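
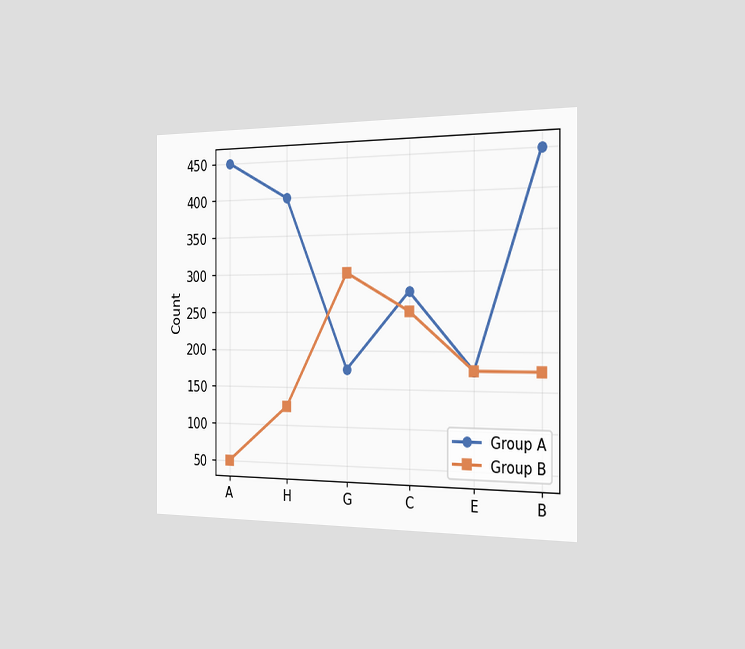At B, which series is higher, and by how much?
The chart is viewed slightly from the right. At B, Group A sits above the other line by 275.

Group A, by 275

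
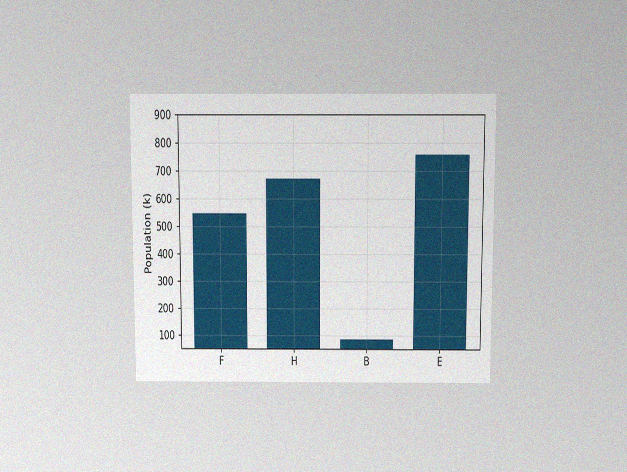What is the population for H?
672k

The chart is viewed slightly from above, with some photo noise. Reading along the chart's y-axis, the H bar reaches 672k.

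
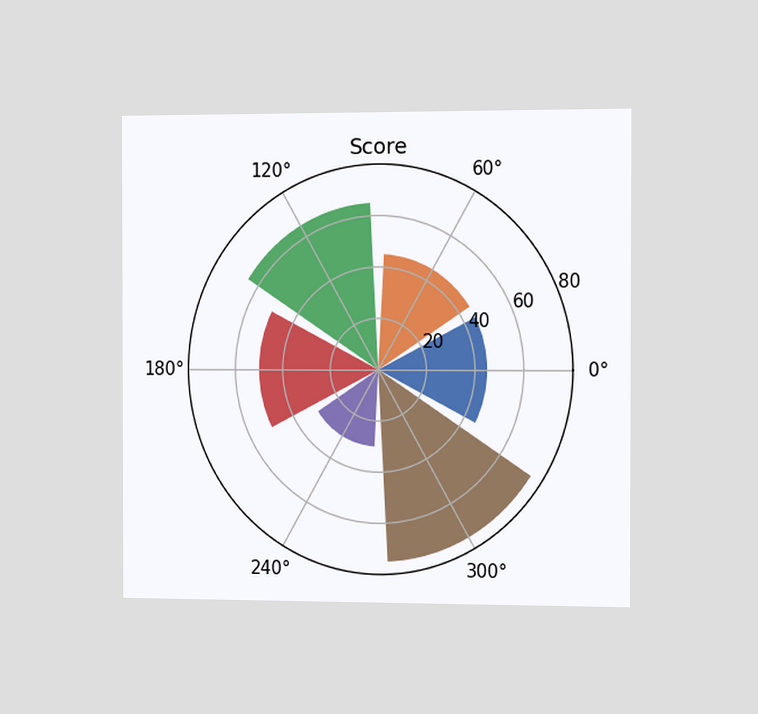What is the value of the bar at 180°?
50

The chart is viewed slightly from the right. The bar at 180° reaches 50 on the radial axis.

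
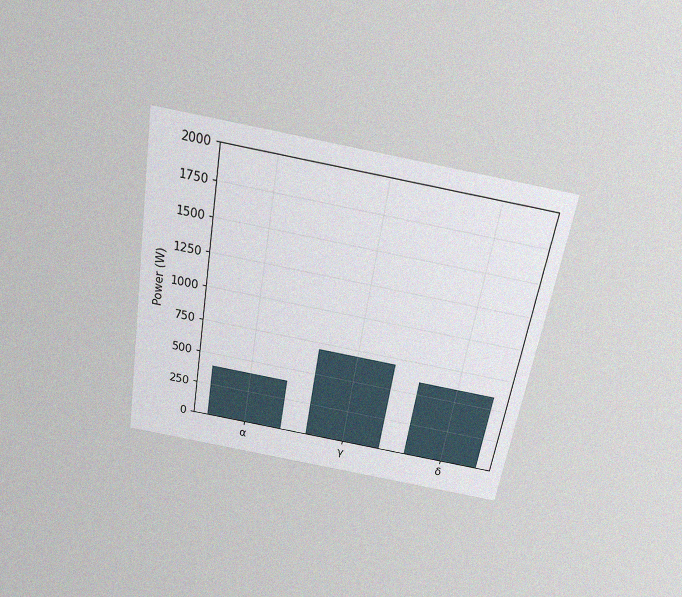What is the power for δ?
600W

The chart is tilted about 10° clockwise and viewed slightly from above, with some photo noise. Reading along the chart's y-axis, the δ bar reaches 600W.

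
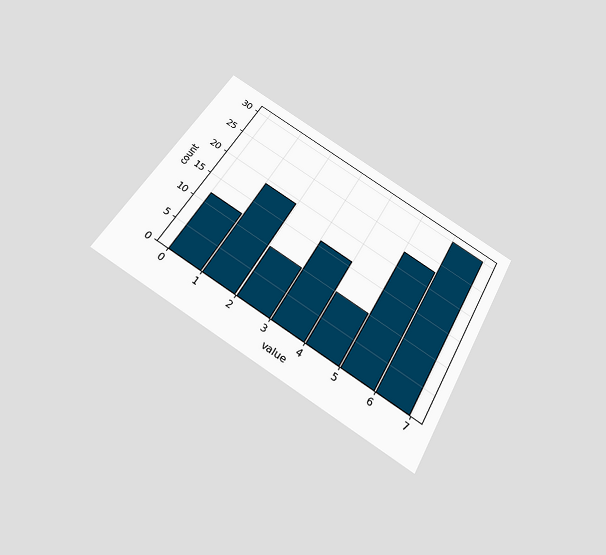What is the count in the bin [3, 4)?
16

The chart is tilted about 30° clockwise and viewed slightly from below. The [3, 4) bin has height 16.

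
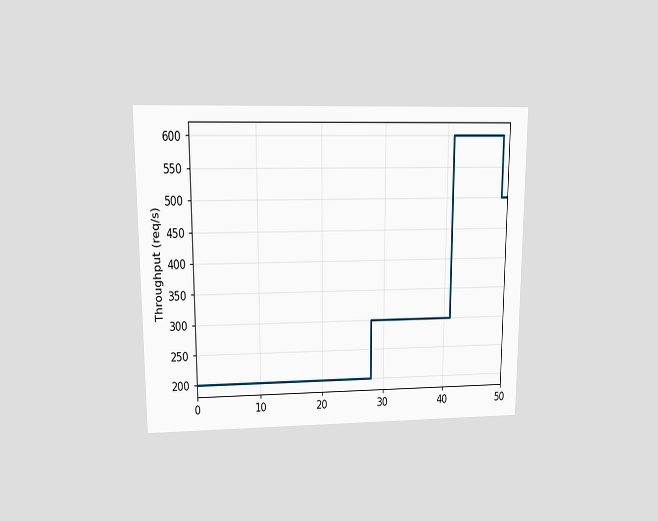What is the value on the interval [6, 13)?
The chart is viewed at a slight angle. On [6, 13) the step sits at 200req/s.

200req/s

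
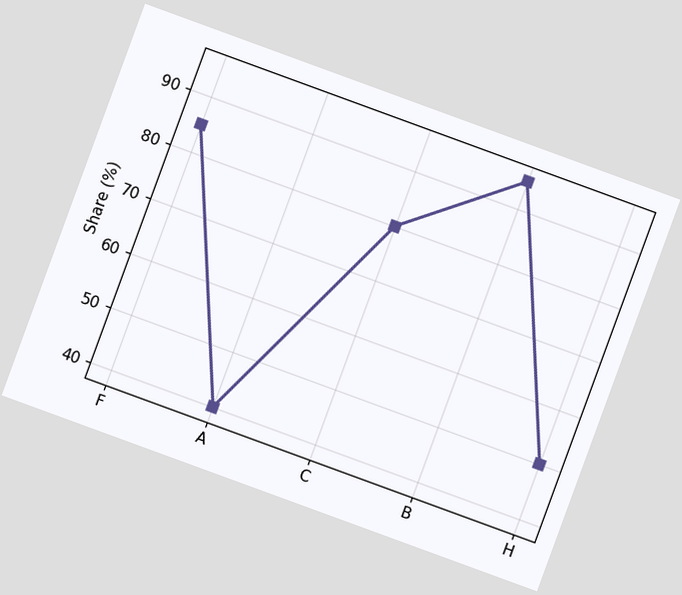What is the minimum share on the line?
The chart is tilted about 20° clockwise. The lowest point is at A, and reading across to the y-axis gives 40%.

40%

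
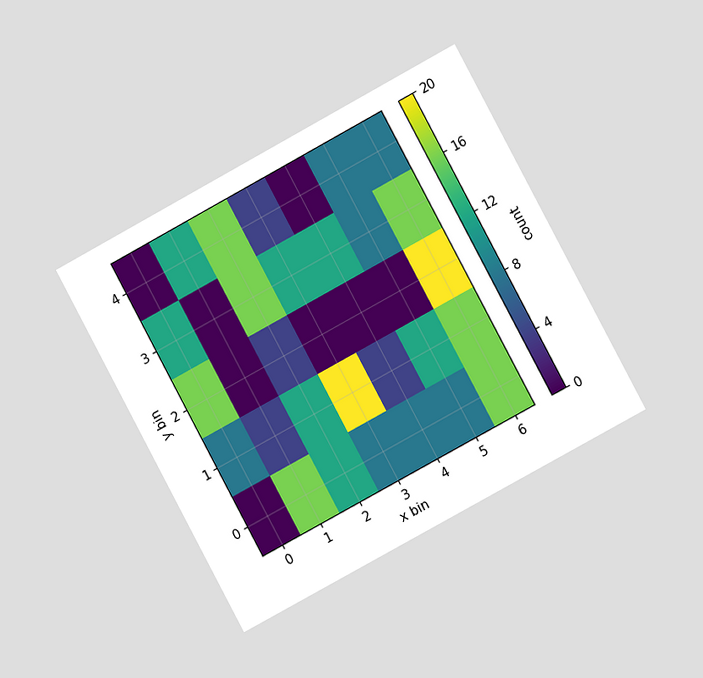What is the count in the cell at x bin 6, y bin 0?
16

The chart is tilted about 28° counter-clockwise and viewed at a slight angle. Matching the cell (6, 0) against the colorbar gives 16.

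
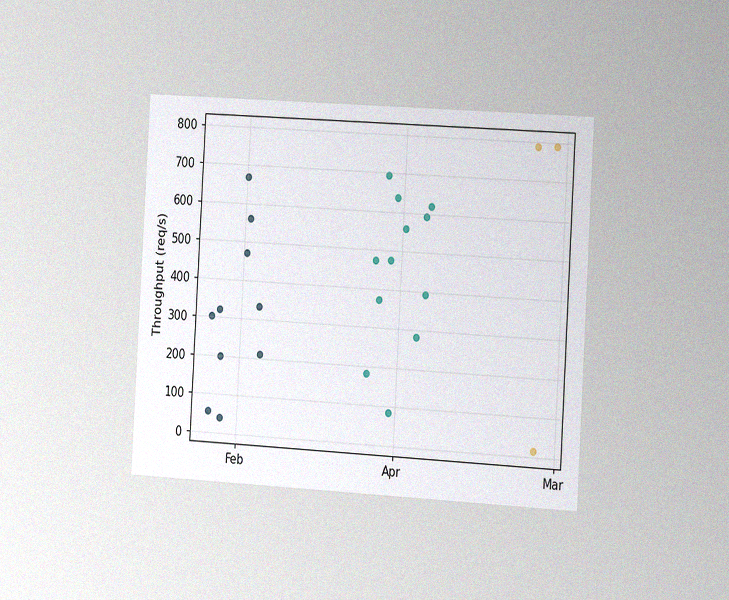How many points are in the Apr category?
The chart is tilted about 3° clockwise and viewed slightly from the right, with some photo noise. Counting the markers in the Apr column gives 12.

12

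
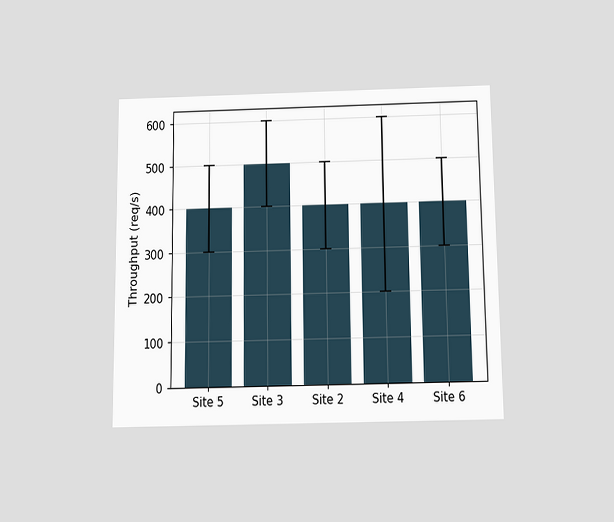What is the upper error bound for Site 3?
The chart is viewed slightly from below. The Site 3 bar's upper whisker reaches 600req/s.

600req/s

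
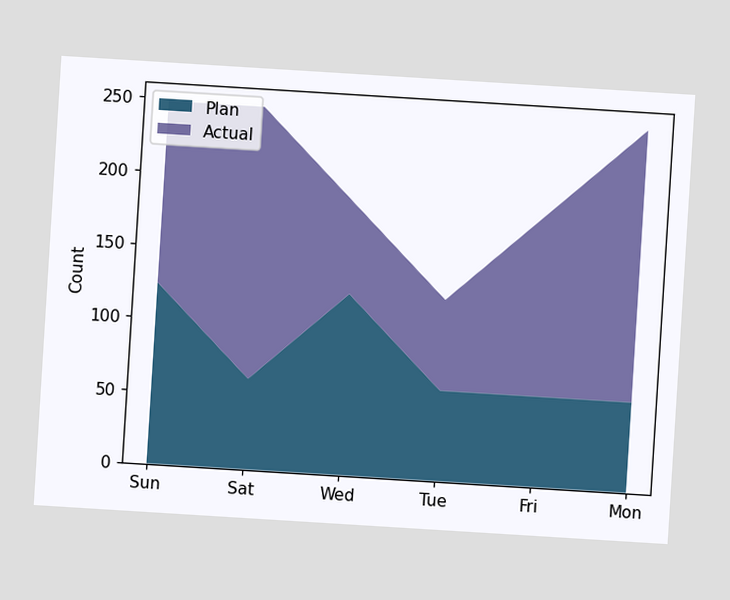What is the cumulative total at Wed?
186

The chart is tilted about 4° clockwise. The stacked total at Wed reaches 186.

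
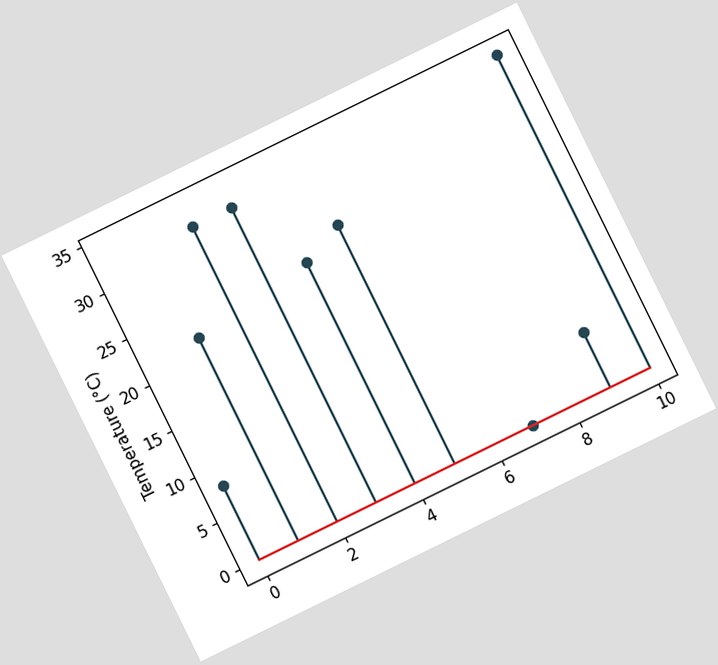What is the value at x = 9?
6°C

The chart is tilted about 26° counter-clockwise. The stem at x=9 reaches 6°C.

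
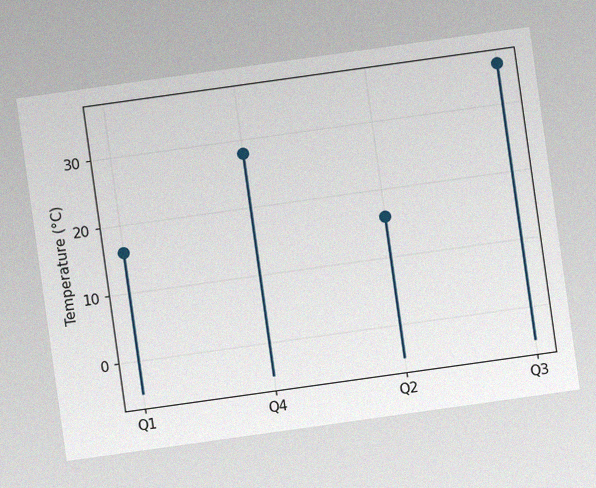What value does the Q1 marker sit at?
16°C

The chart is tilted about 8° counter-clockwise, with some photo noise. The Q1 marker sits at 16°C.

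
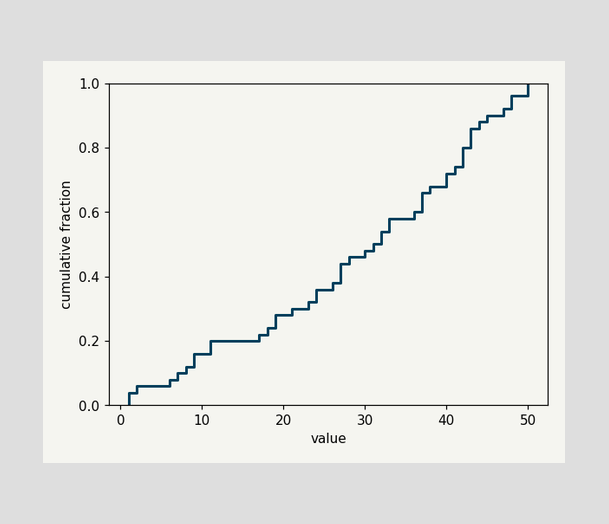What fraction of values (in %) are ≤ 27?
At x=27 the ECDF step is at 44%.

44%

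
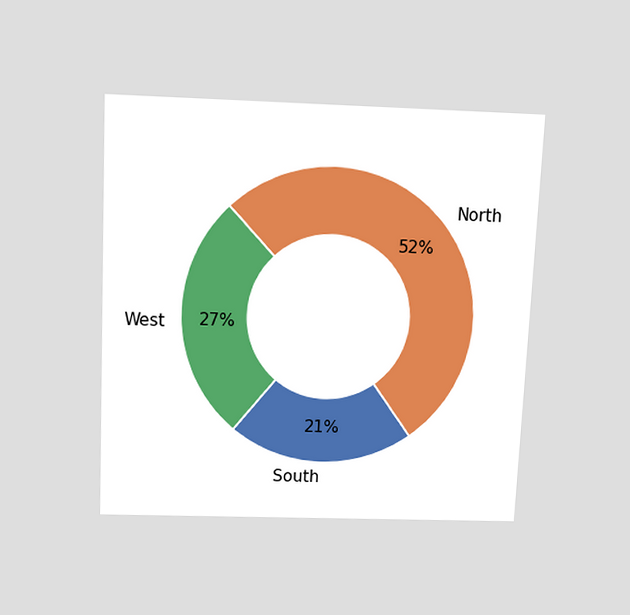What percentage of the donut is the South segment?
The chart is tilted about 3° clockwise and viewed slightly from above. The South segment takes up 21% of the ring.

21%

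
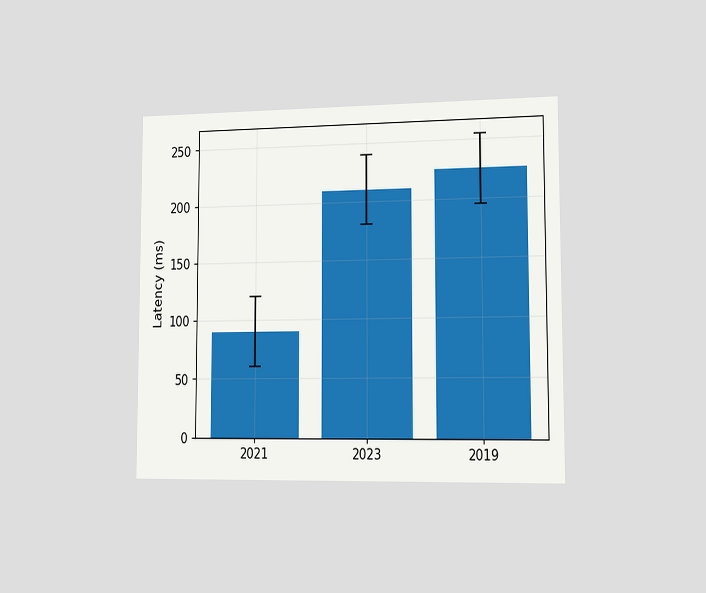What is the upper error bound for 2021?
The chart is viewed slightly from the right. The 2021 bar's upper whisker reaches 120ms.

120ms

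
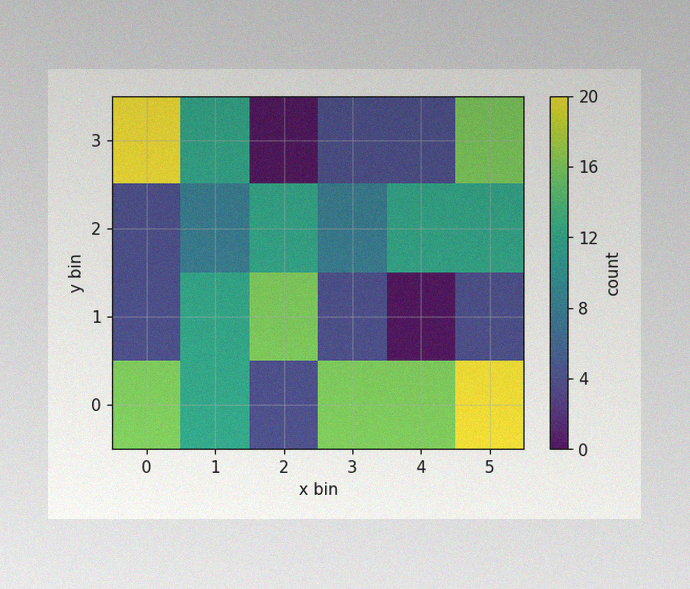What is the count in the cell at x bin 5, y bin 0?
20

The image has some photo noise and uneven lighting. Matching the cell (5, 0) against the colorbar gives 20.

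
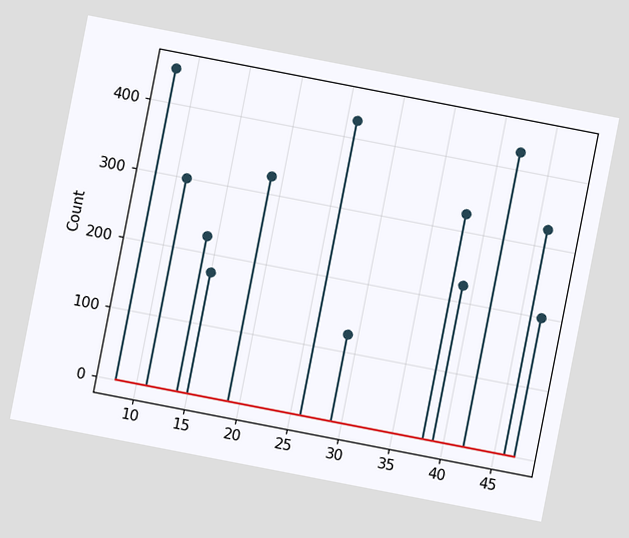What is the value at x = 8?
The chart is tilted about 11° clockwise. The stem at x=8 reaches 450.

450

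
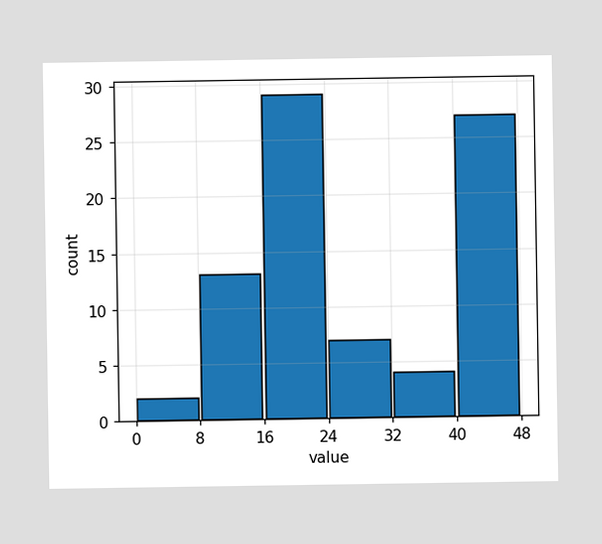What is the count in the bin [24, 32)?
7

The [24, 32) bin has height 7.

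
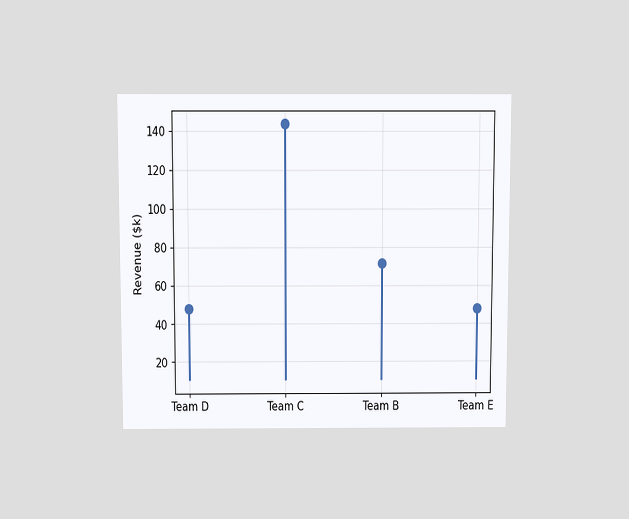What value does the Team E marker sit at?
The chart is viewed slightly from above. The Team E marker sits at $48k.

$48k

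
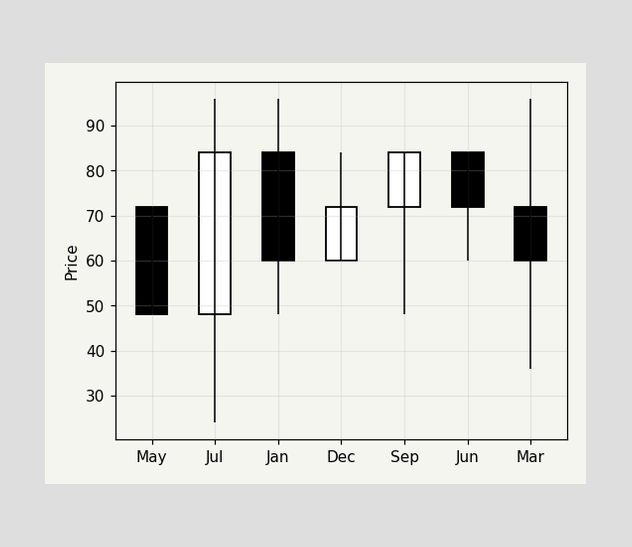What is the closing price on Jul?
84

The Jul candle closes at 84.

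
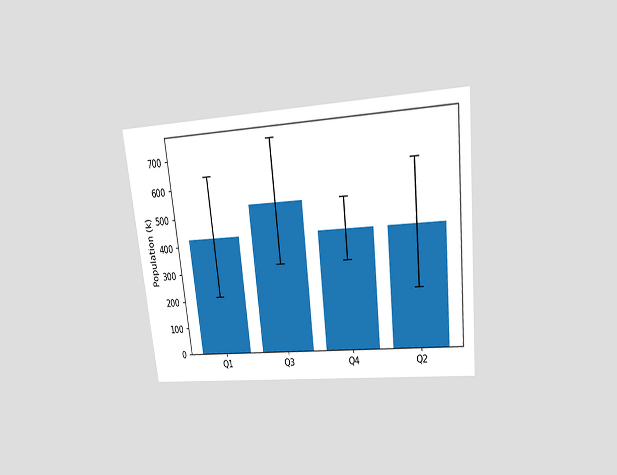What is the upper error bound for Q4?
The chart is tilted about 6° counter-clockwise and viewed at a slight angle. The Q4 bar's upper whisker reaches 530k.

530k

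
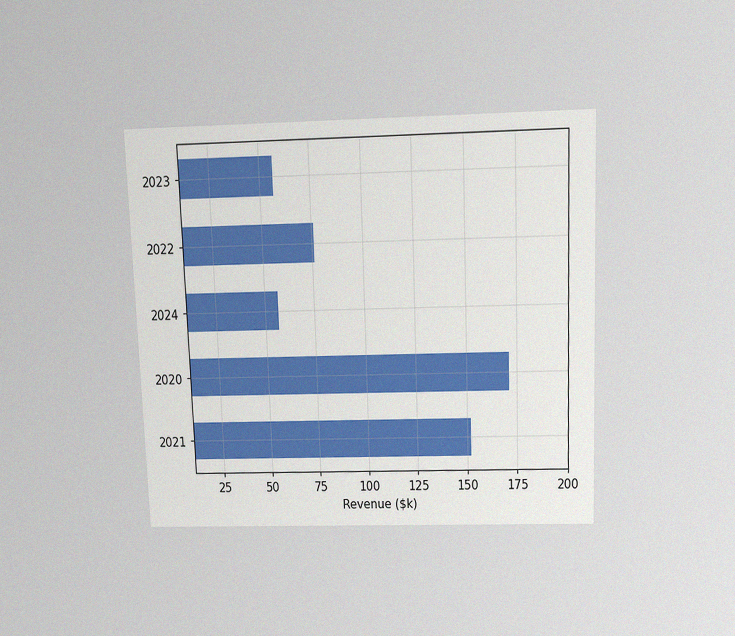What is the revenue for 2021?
The chart is tilted about 2° counter-clockwise and viewed slightly from above, with some photo noise. Reading along the chart's x-axis, the 2021 bar reaches $152k.

$152k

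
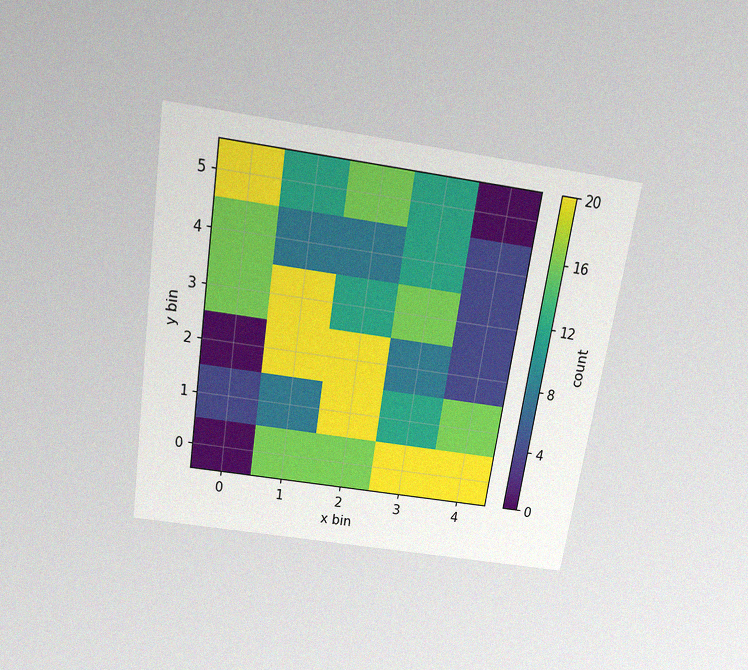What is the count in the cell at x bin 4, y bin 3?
The chart is tilted about 9° clockwise and viewed slightly from above, with some photo noise. Matching the cell (4, 3) against the colorbar gives 4.

4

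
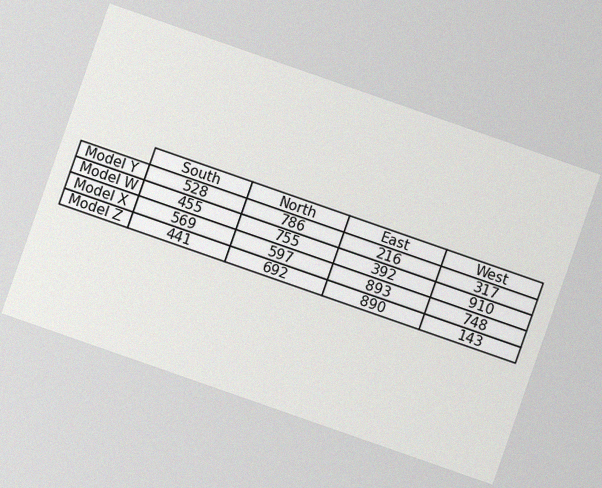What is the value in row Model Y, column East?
216

The chart is tilted about 19° clockwise, with some photo noise. The (Model Y, East) cell reads 216.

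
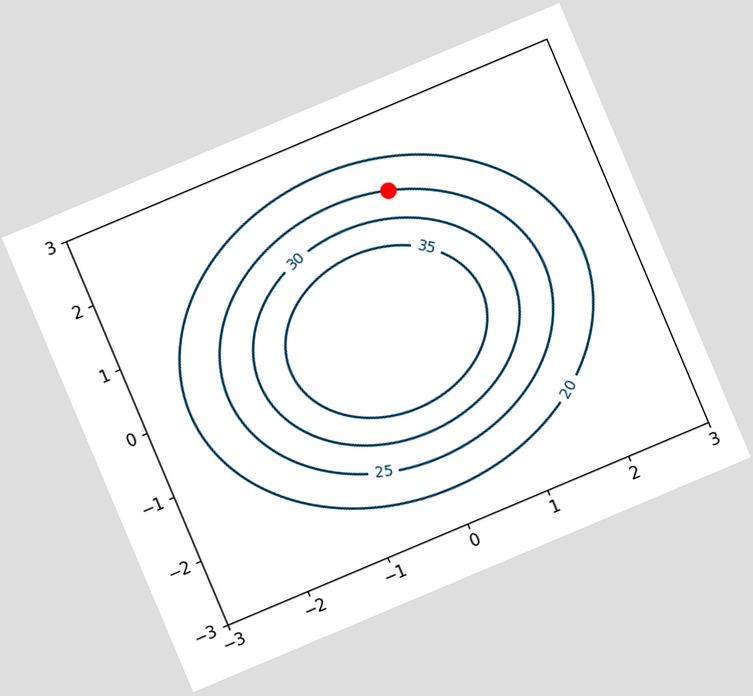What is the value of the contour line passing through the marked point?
25

The chart is tilted about 23° counter-clockwise. The marked point sits on the contour labelled 25.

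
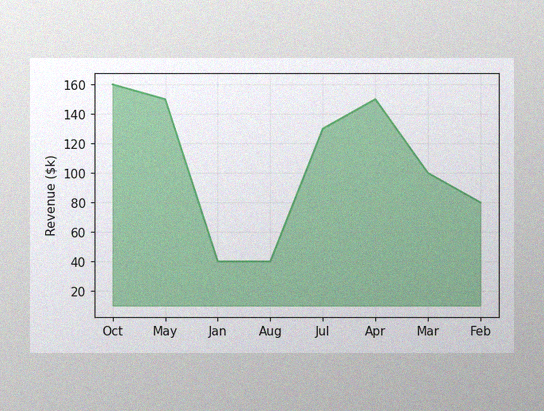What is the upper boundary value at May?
The image has some photo noise and uneven lighting. At May the upper boundary is at $150k.

$150k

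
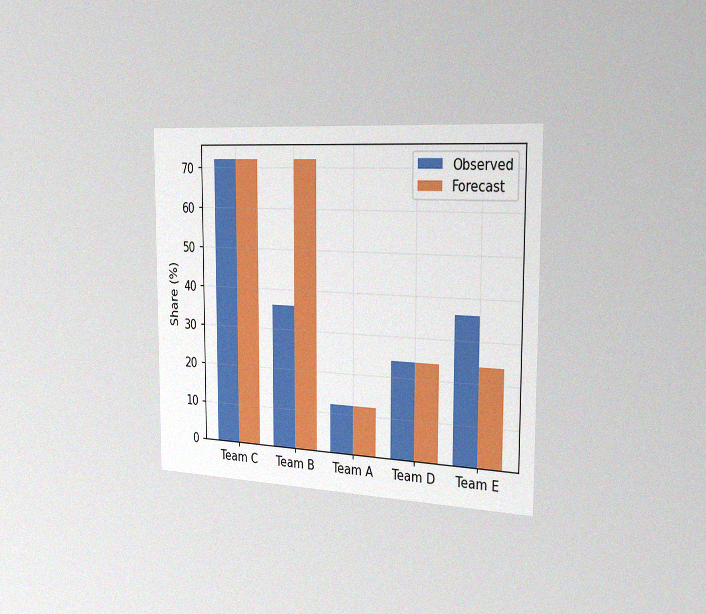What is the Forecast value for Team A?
The chart is viewed slightly from the right, with some photo noise. The Forecast bar at Team A reaches 12% on the y-axis.

12%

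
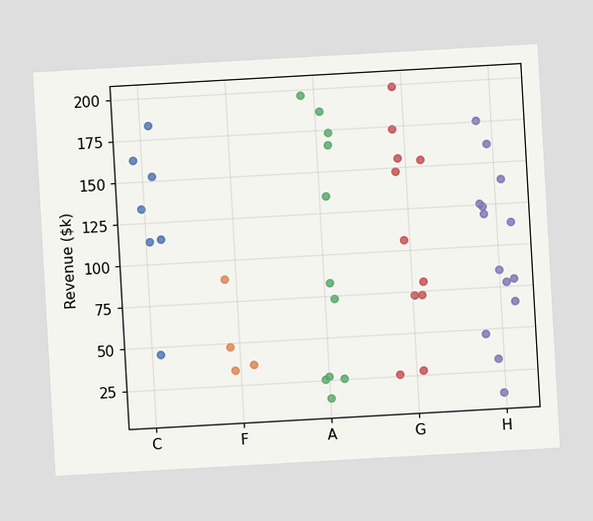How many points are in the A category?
The chart is tilted about 3° counter-clockwise. Counting the markers in the A column gives 11.

11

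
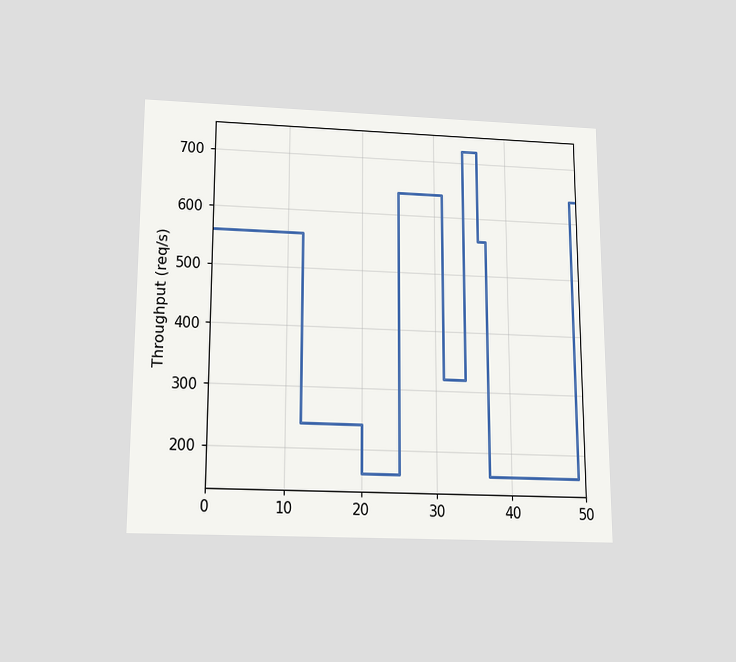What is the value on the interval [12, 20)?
240req/s

The chart is viewed slightly from below. On [12, 20) the step sits at 240req/s.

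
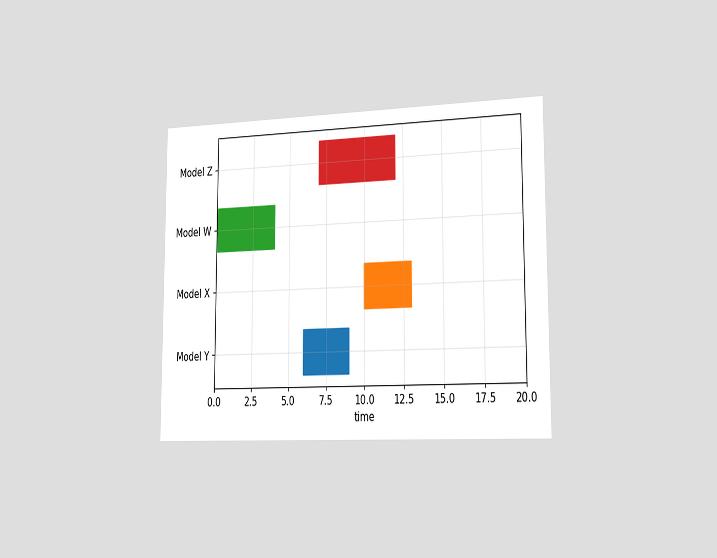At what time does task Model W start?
The chart is viewed slightly from the right. The Model W bar begins at t=0.

0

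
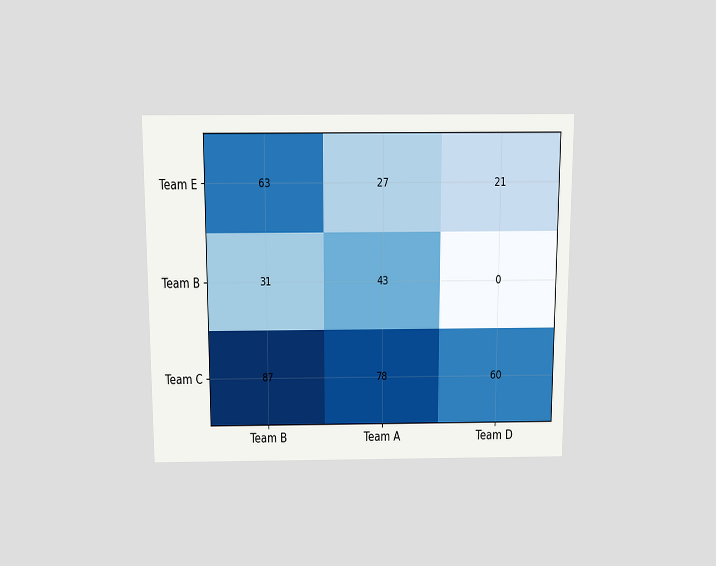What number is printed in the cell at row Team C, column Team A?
The chart is viewed slightly from above. The (Team C, Team A) cell reads 78.

78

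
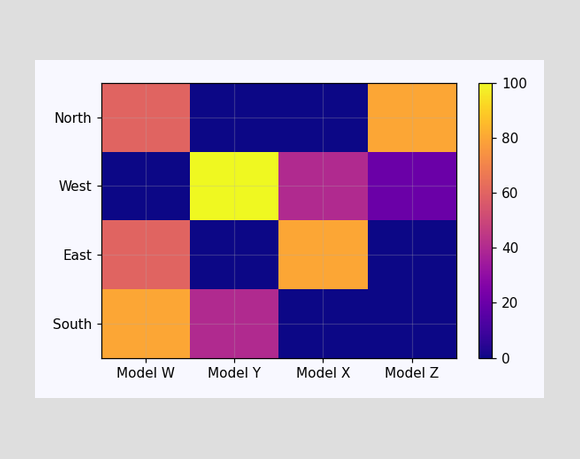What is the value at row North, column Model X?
Matching cell (North, Model X) against the colorbar gives 0.

0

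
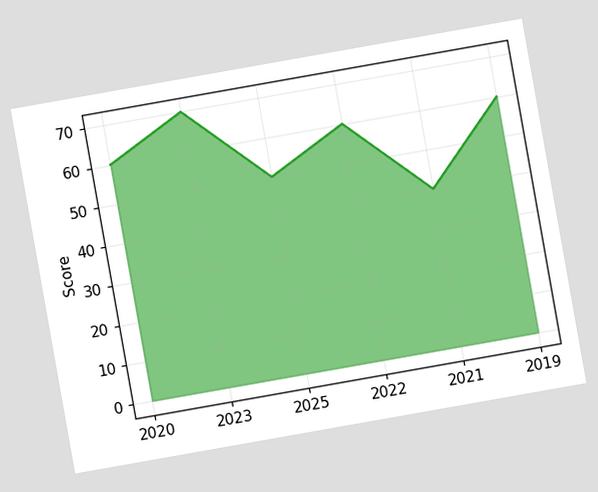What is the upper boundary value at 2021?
The chart is tilted about 10° counter-clockwise. At 2021 the upper boundary is at 40.

40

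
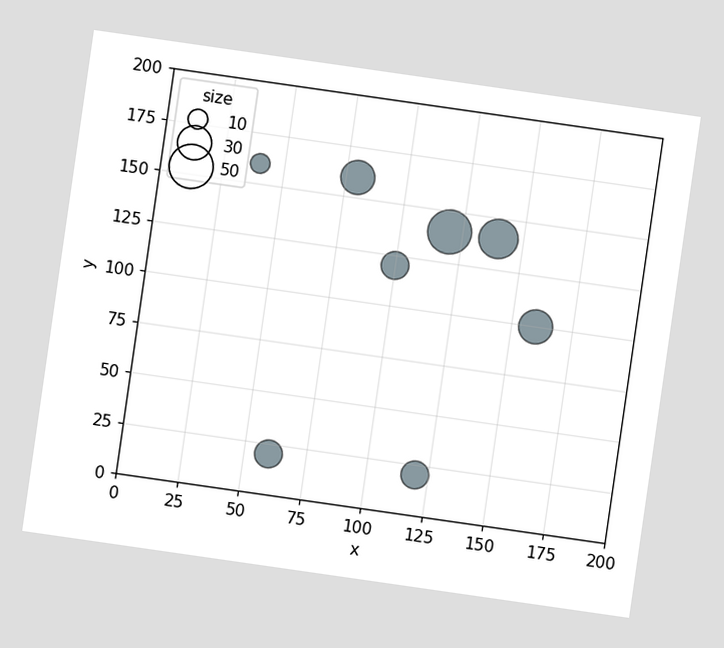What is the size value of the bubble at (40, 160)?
The chart is tilted about 8° clockwise. Matching the bubble at (40, 160) against the size legend gives 10.

10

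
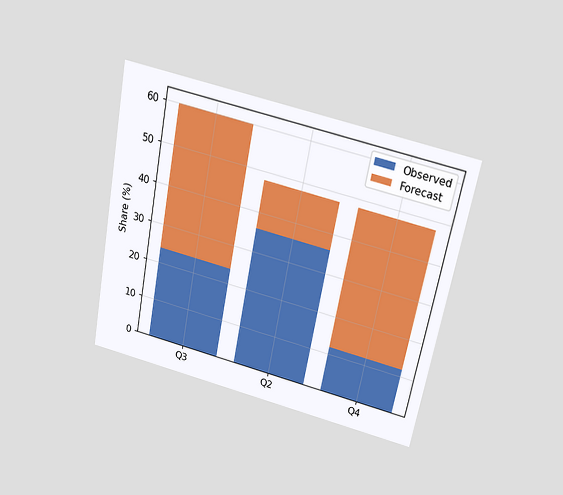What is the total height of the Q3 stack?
60%

The chart is tilted about 11° clockwise and viewed slightly from above. The Q3 stack's top reaches 60% on the y-axis.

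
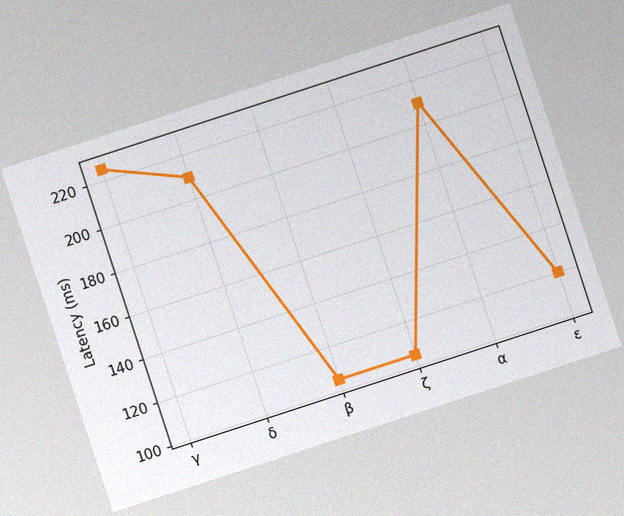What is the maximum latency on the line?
225ms

The chart is tilted about 18° counter-clockwise, with some photo noise. The highest point is at γ, and reading across to the y-axis gives 225ms.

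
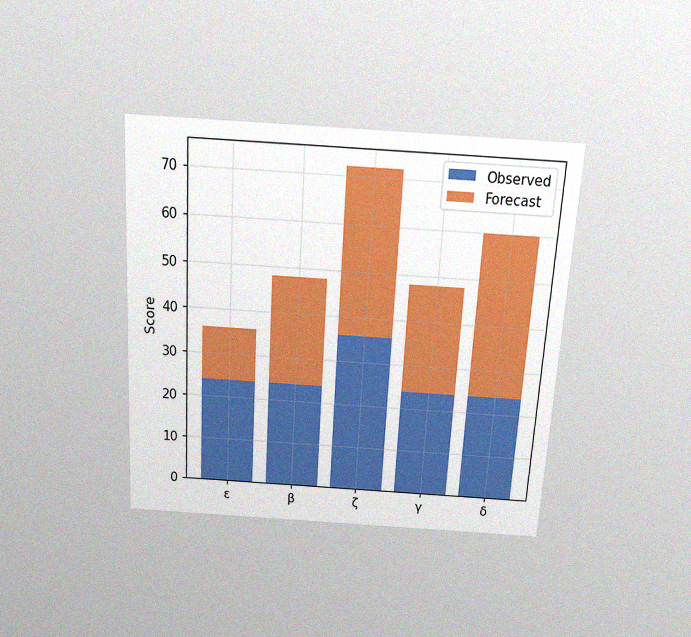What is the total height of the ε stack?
The chart is tilted about 3° clockwise and viewed slightly from above, with some photo noise. The ε stack's top reaches 36 on the y-axis.

36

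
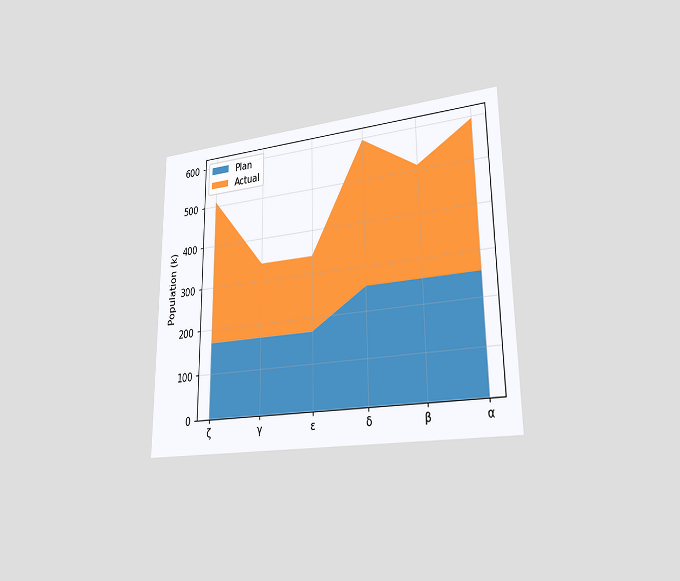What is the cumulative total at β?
510k

The chart is viewed slightly from the right. The stacked total at β reaches 510k.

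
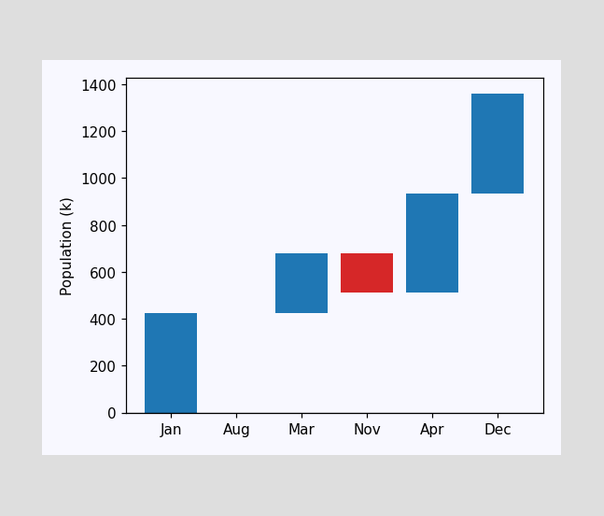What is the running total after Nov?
After Nov the running total reaches 510k.

510k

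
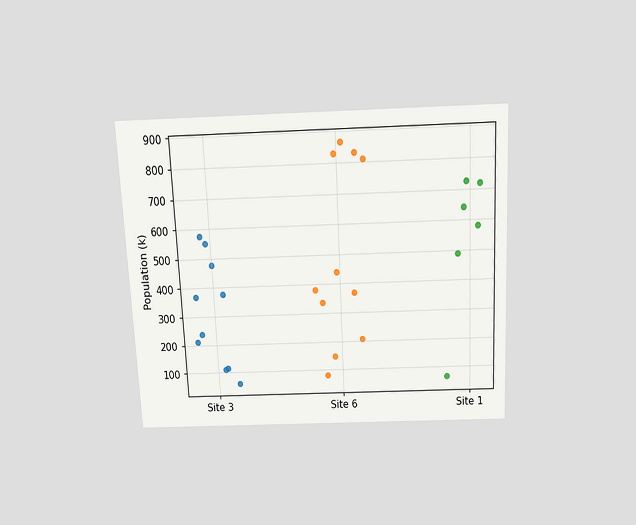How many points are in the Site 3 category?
The chart is tilted about 3° counter-clockwise and viewed slightly from above. Counting the markers in the Site 3 column gives 10.

10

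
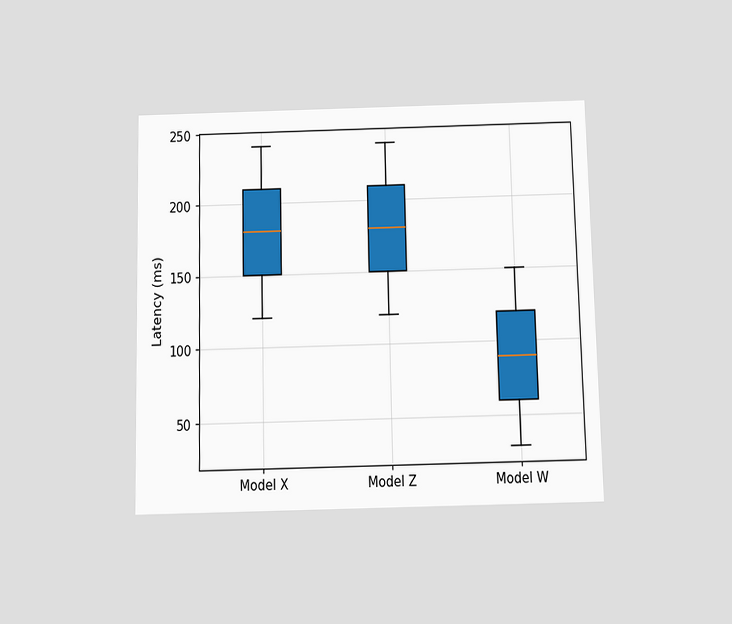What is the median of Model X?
The chart is viewed slightly from below. The median line in the Model X box sits at 180ms.

180ms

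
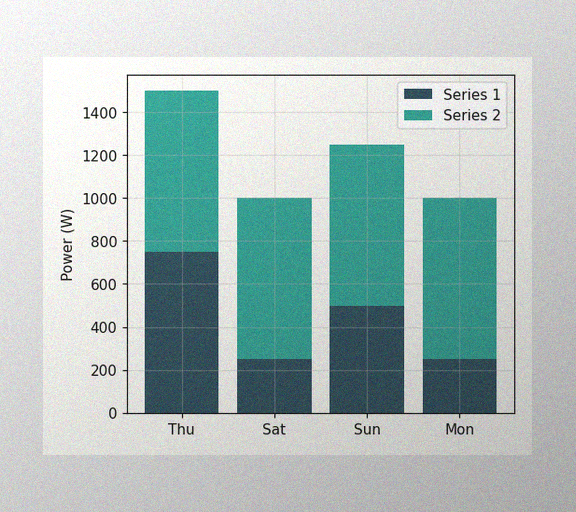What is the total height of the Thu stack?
The image has some photo noise and uneven lighting. The Thu stack's top reaches 1500W on the y-axis.

1500W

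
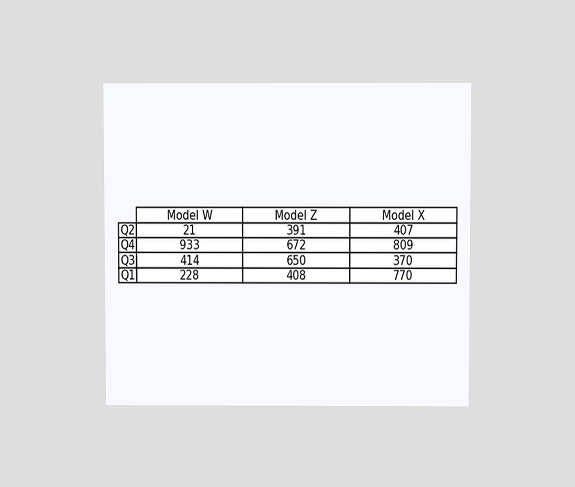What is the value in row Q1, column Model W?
The chart is viewed slightly from above. The (Q1, Model W) cell reads 228.

228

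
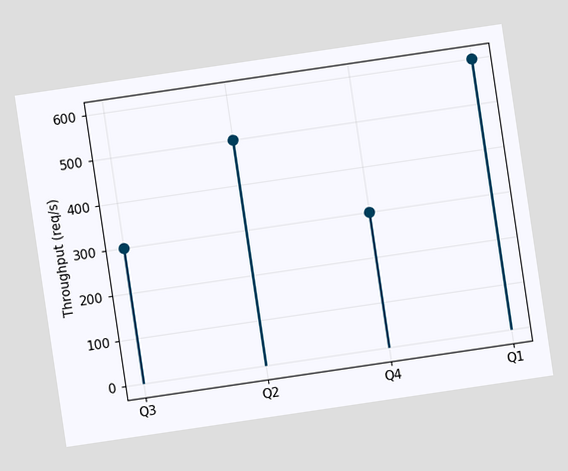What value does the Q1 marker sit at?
The chart is tilted about 8° counter-clockwise. The Q1 marker sits at 600req/s.

600req/s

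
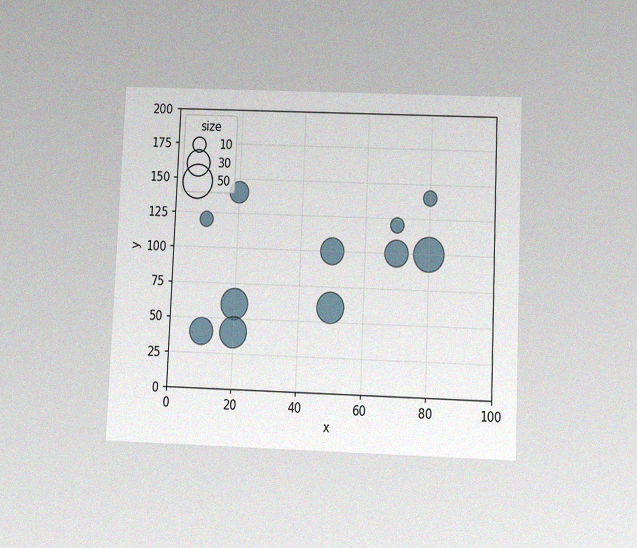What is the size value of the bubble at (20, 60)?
The chart is tilted about 2° clockwise and viewed slightly from below, with some photo noise. Matching the bubble at (20, 60) against the size legend gives 40.

40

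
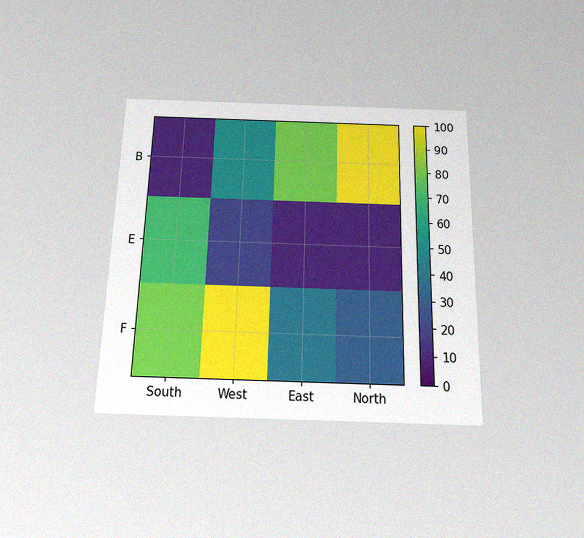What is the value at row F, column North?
30

The chart is viewed slightly from below, with some photo noise. Matching cell (F, North) against the colorbar gives 30.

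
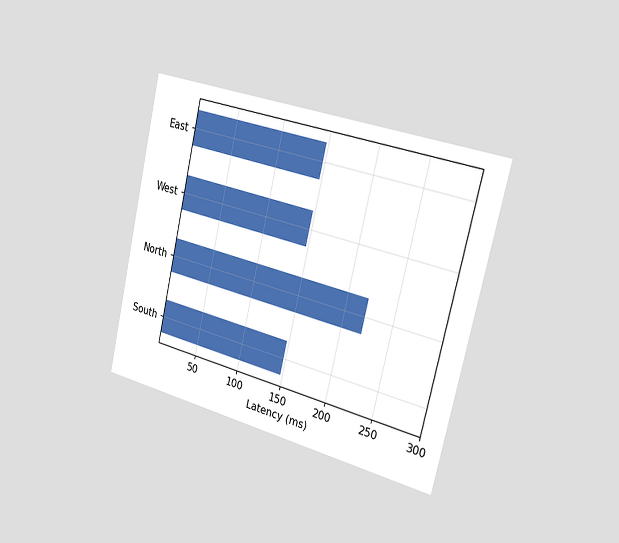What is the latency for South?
148ms

The chart is tilted about 13° clockwise and viewed slightly from the right. Reading along the chart's x-axis, the South bar reaches 148ms.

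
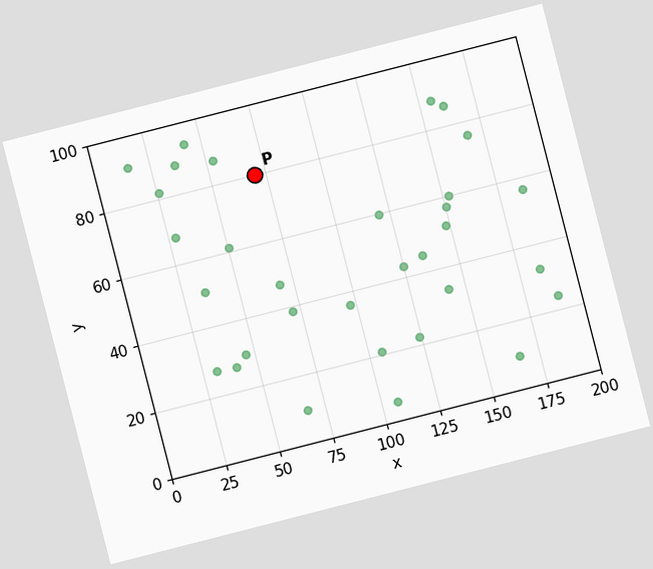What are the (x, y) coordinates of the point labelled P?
(70, 80)

The chart is tilted about 14° counter-clockwise. Following the gridlines from P to each axis, P sits at (70, 80).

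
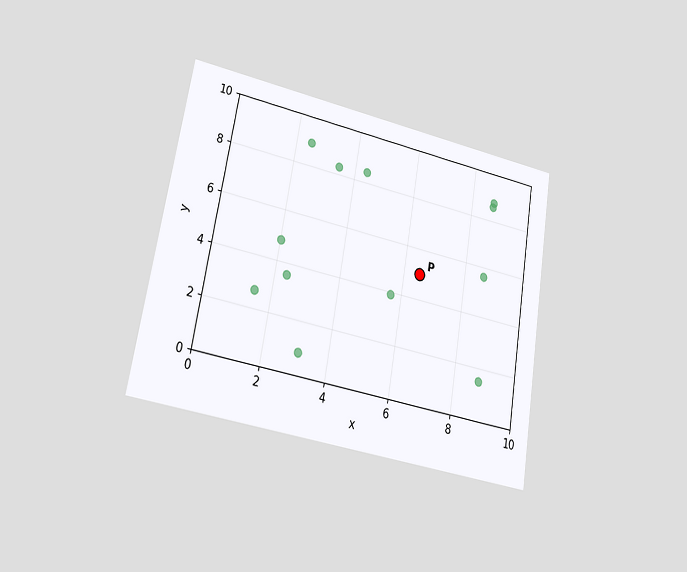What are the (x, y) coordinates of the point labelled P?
(6.5, 5)

The chart is tilted about 10° clockwise and viewed at a slight angle. Following the gridlines from P to each axis, P sits at (6.5, 5).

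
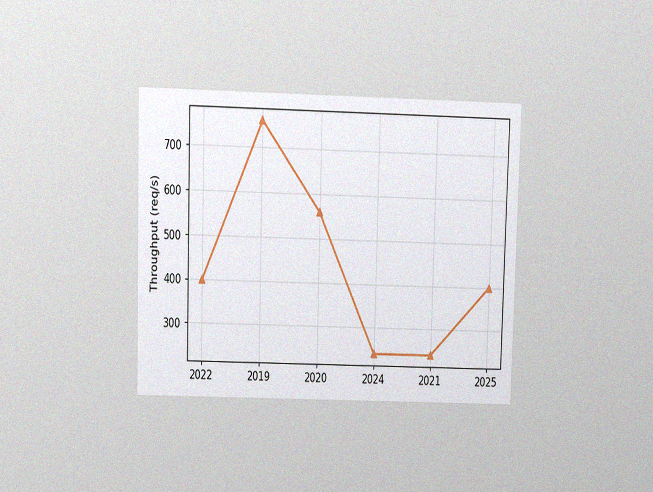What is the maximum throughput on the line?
760req/s

The chart is viewed at a slight angle, with some photo noise. The highest point is at 2019, and reading across to the y-axis gives 760req/s.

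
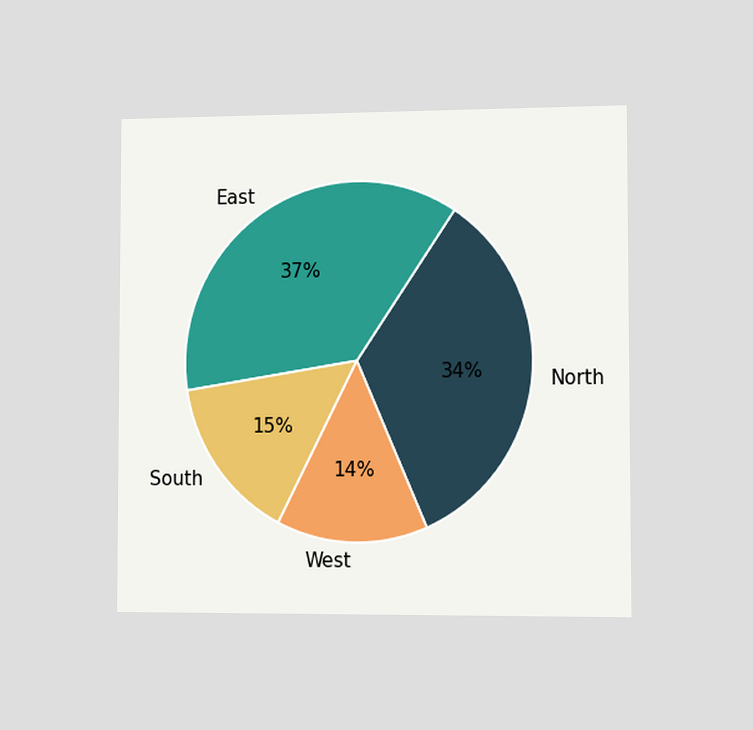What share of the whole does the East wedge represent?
37%

The chart is viewed slightly from the right. The East slice takes up 37% of the pie.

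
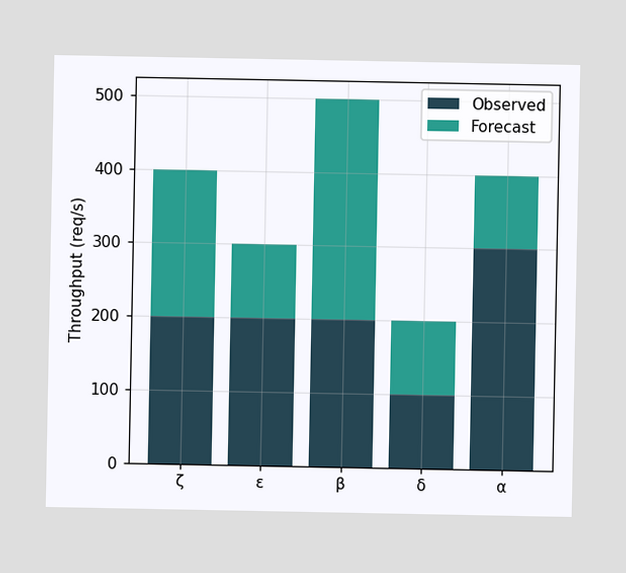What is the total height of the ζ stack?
400req/s

The ζ stack's top reaches 400req/s on the y-axis.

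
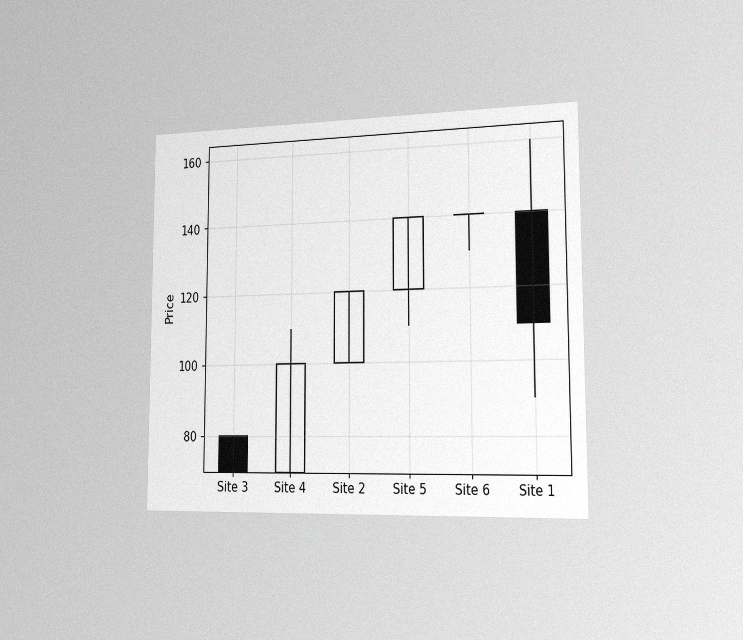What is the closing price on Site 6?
140

The chart is viewed slightly from the right, with some photo noise. The Site 6 candle closes at 140.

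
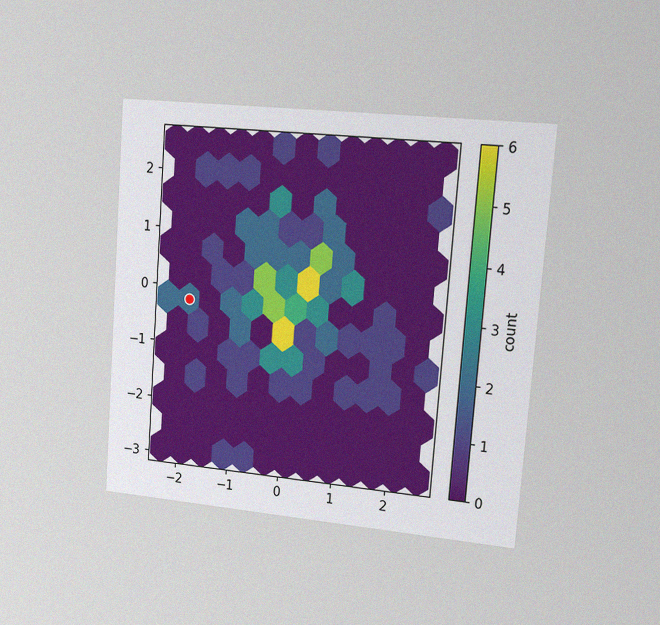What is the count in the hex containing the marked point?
2

The chart is tilted about 4° clockwise and viewed slightly from the right, with some photo noise. The marked hex reads 2 on the colorbar.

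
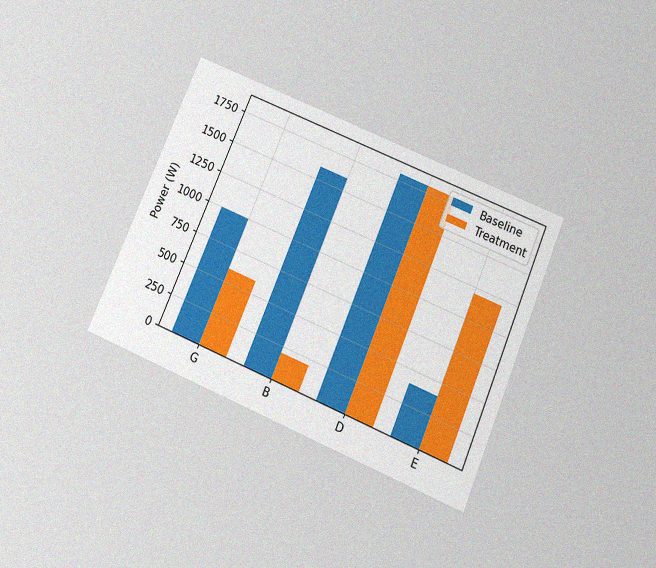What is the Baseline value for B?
1600W

The chart is tilted about 23° clockwise and viewed slightly from below, with some photo noise. The Baseline bar at B reaches 1600W on the y-axis.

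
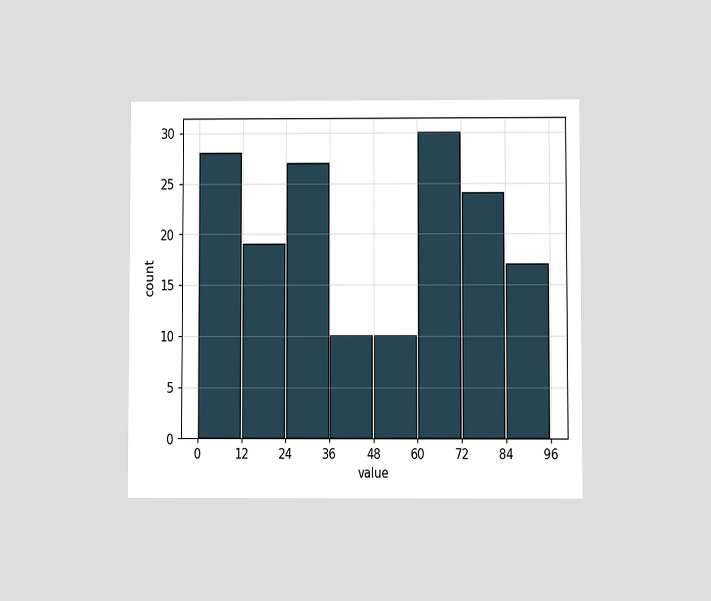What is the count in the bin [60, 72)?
30

The chart is viewed at a slight angle. The [60, 72) bin has height 30.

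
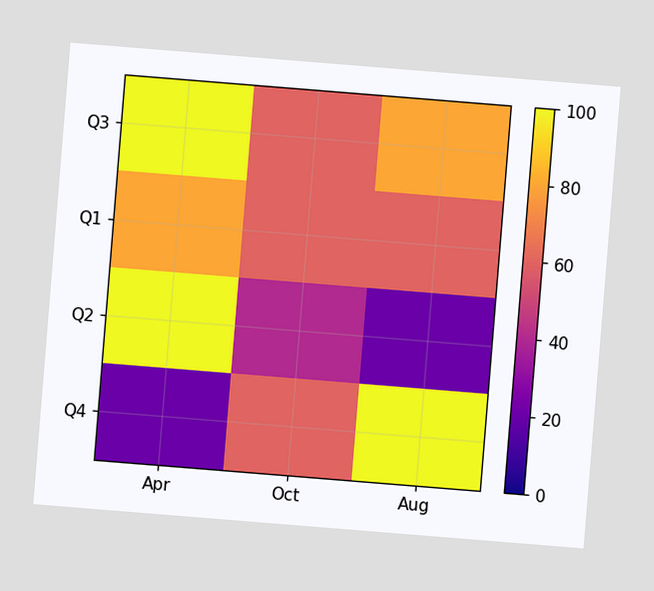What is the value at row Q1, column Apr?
80

The chart is tilted about 5° clockwise. Matching cell (Q1, Apr) against the colorbar gives 80.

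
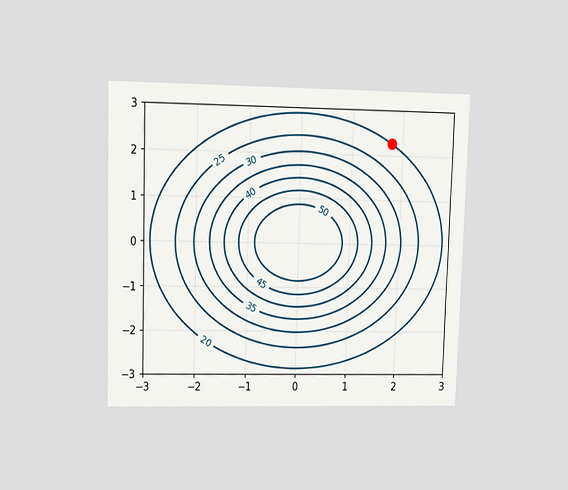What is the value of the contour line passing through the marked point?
The chart is viewed at a slight angle. The marked point sits on the contour labelled 20.

20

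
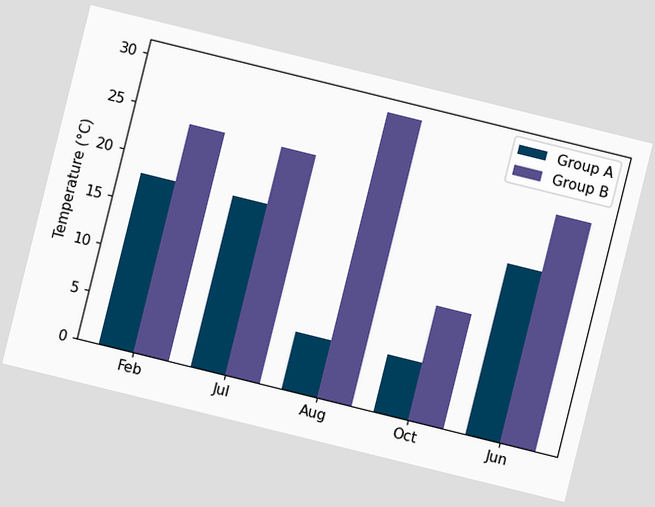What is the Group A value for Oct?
6°C

The chart is tilted about 14° clockwise. The Group A bar at Oct reaches 6°C on the y-axis.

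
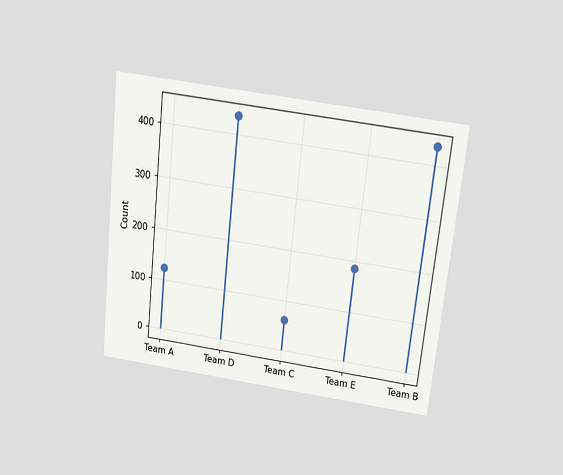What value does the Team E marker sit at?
The chart is tilted about 6° clockwise and viewed slightly from above. The Team E marker sits at 186.

186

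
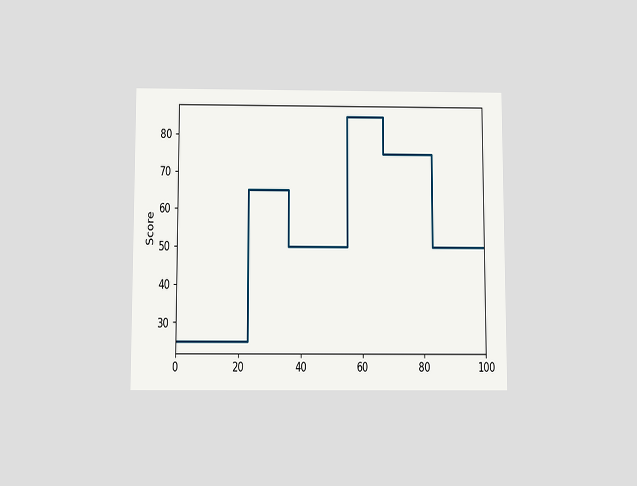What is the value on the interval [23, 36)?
65

The chart is viewed slightly from below. On [23, 36) the step sits at 65.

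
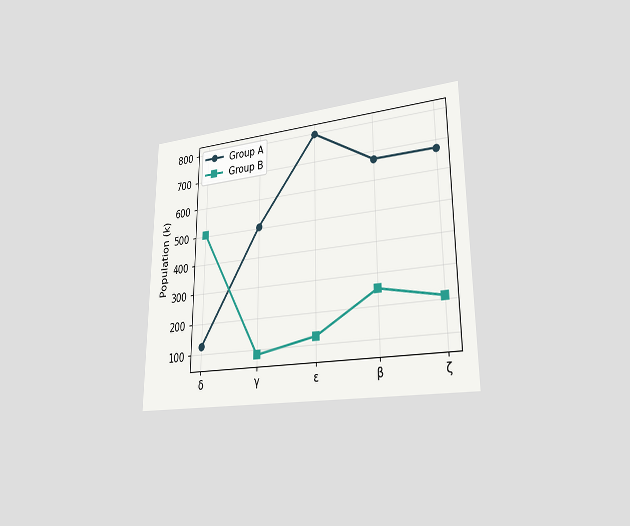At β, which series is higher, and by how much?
Group A, by 420k

The chart is viewed slightly from the right. At β, Group A sits above the other line by 420k.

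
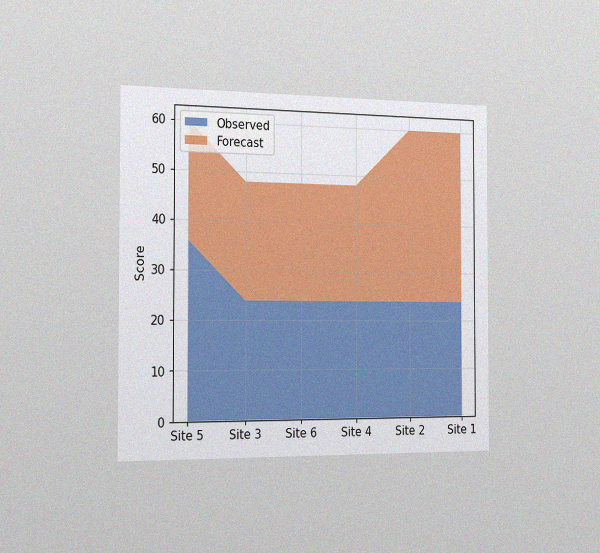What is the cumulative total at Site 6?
The chart is viewed slightly from the left, with some photo noise. The stacked total at Site 6 reaches 48.

48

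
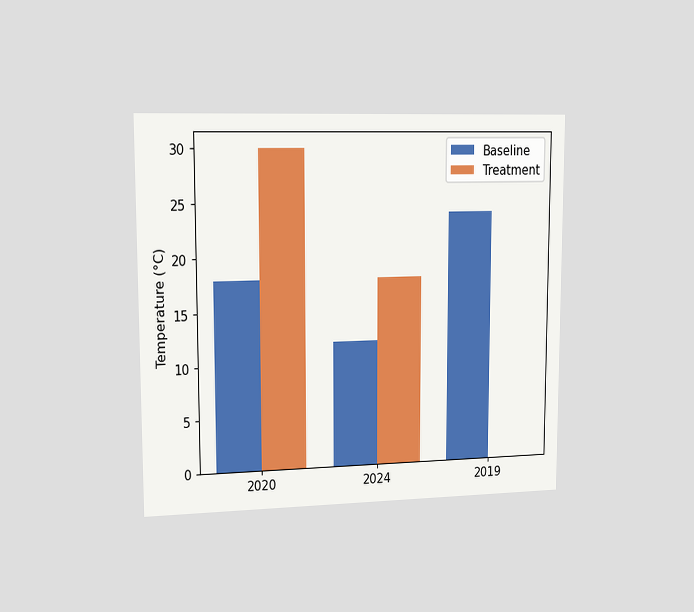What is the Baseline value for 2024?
12°C

The chart is viewed slightly from the left. The Baseline bar at 2024 reaches 12°C on the y-axis.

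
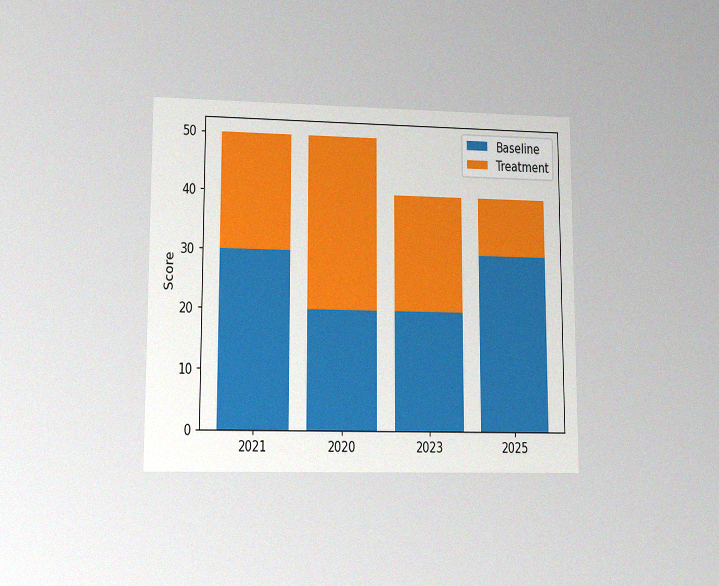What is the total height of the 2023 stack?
40

The chart is viewed at a slight angle, with some photo noise. The 2023 stack's top reaches 40 on the y-axis.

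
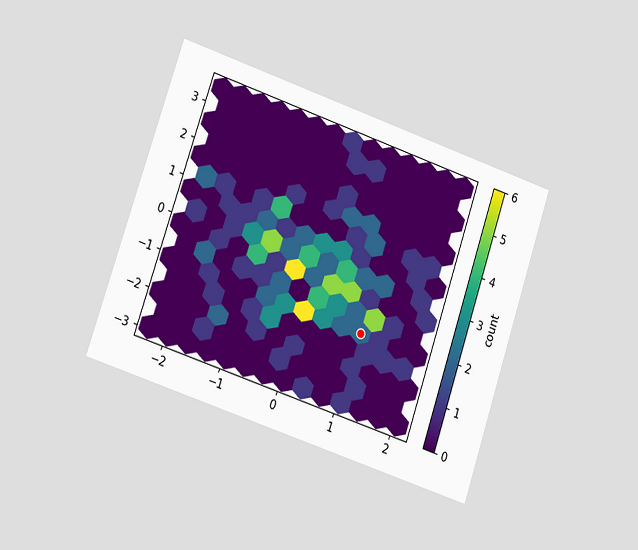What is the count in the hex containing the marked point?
2

The chart is tilted about 19° clockwise and viewed slightly from the left. The marked hex reads 2 on the colorbar.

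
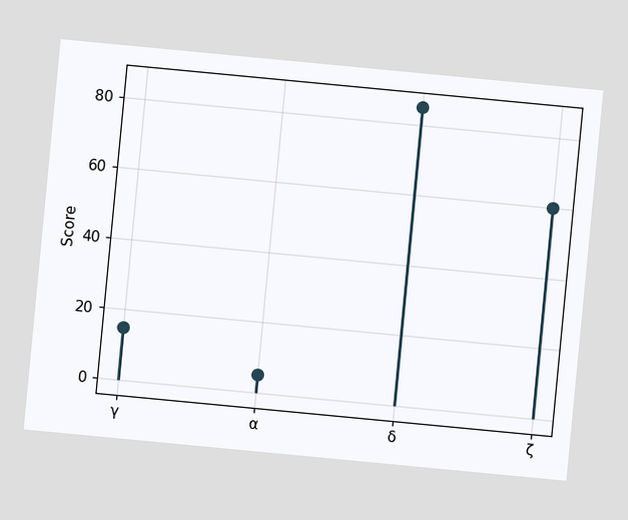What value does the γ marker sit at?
The chart is tilted about 5° clockwise. The γ marker sits at 15.

15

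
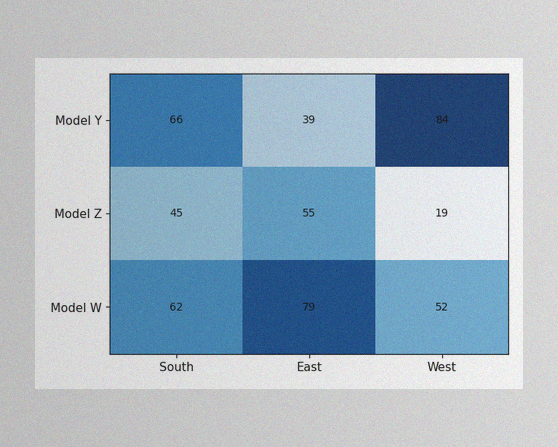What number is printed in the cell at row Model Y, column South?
66

The image has some photo noise and uneven lighting. The (Model Y, South) cell reads 66.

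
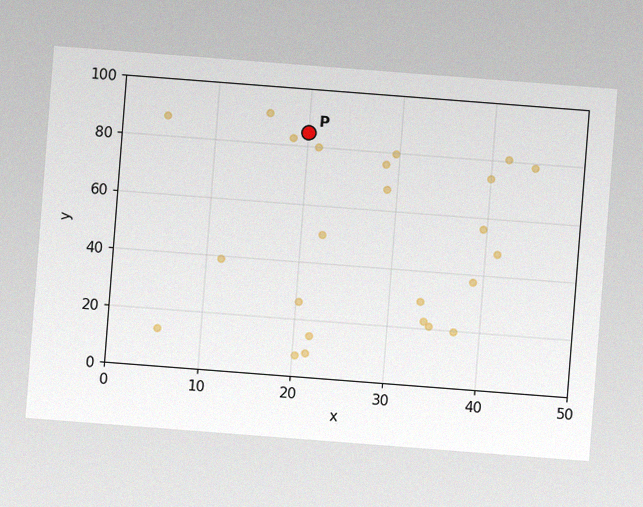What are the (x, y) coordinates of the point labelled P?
The chart is tilted about 4° clockwise, with some photo noise. Following the gridlines from P to each axis, P sits at (20, 85).

(20, 85)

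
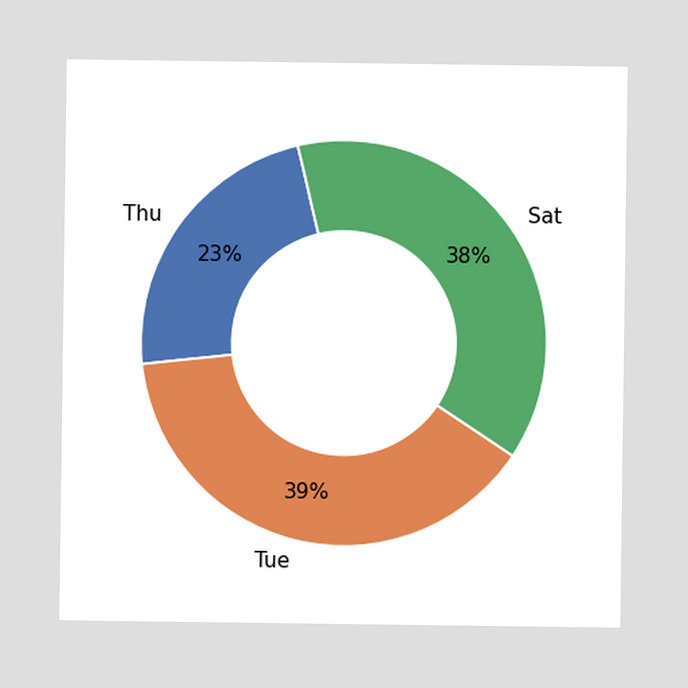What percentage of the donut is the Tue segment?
39%

The Tue segment takes up 39% of the ring.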